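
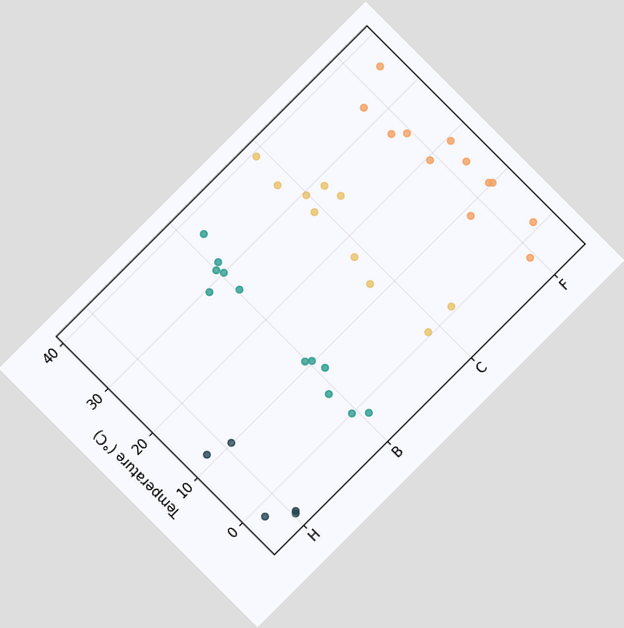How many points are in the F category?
The chart is tilted about 45° counter-clockwise. Counting the markers in the F column gives 12.

12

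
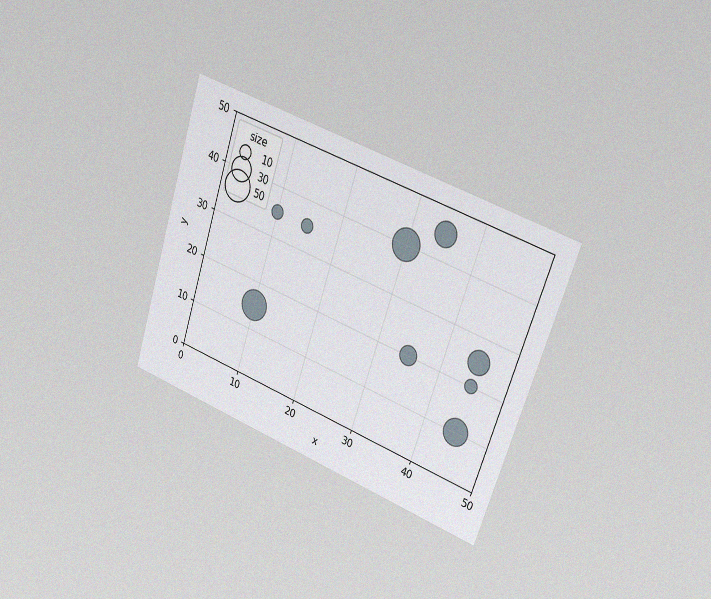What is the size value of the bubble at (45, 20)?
The chart is tilted about 19° clockwise and viewed slightly from the right, with some photo noise. Matching the bubble at (45, 20) against the size legend gives 10.

10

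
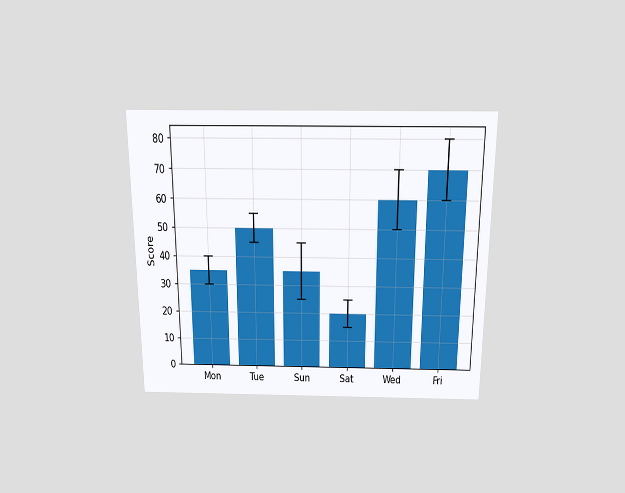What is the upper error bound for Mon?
The chart is viewed slightly from above. The Mon bar's upper whisker reaches 40.

40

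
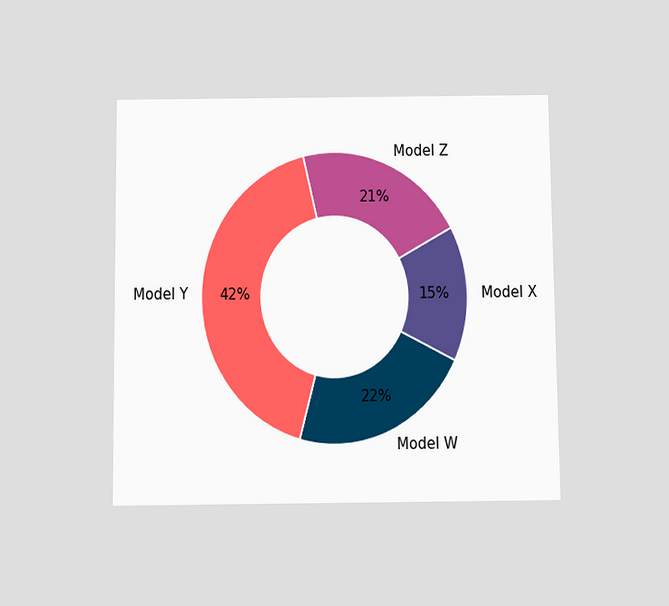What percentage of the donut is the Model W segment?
The chart is viewed slightly from below. The Model W segment takes up 22% of the ring.

22%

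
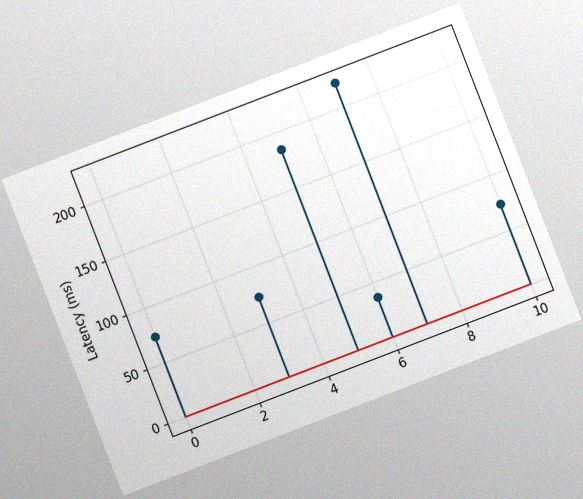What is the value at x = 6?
37ms

The chart is tilted about 21° counter-clockwise, with some photo noise. The stem at x=6 reaches 37ms.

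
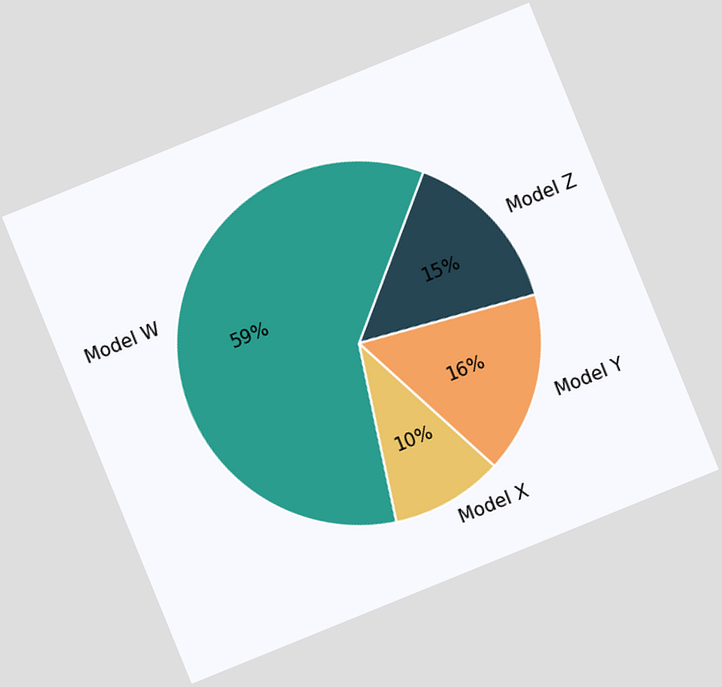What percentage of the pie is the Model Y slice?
The chart is tilted about 22° counter-clockwise. The Model Y slice takes up 16% of the pie.

16%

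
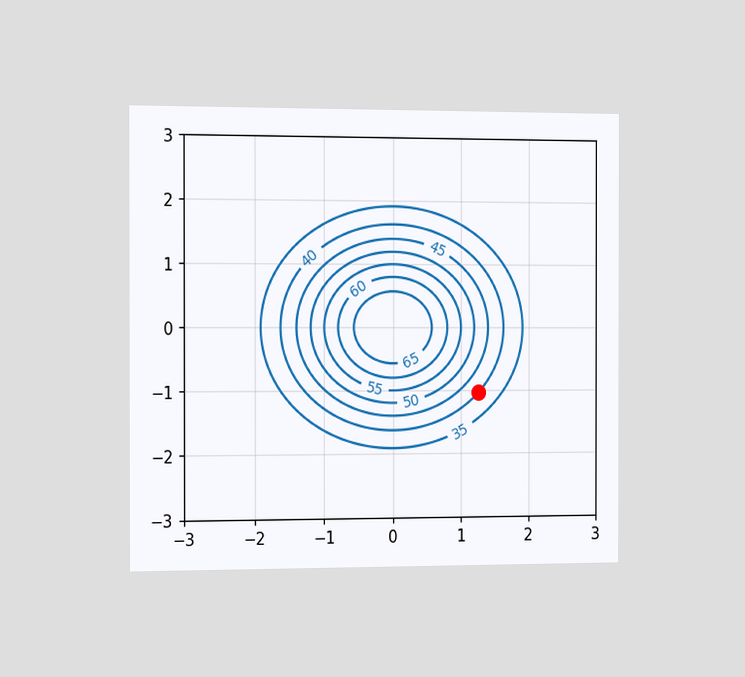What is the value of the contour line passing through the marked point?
40

The chart is viewed slightly from the left. The marked point sits on the contour labelled 40.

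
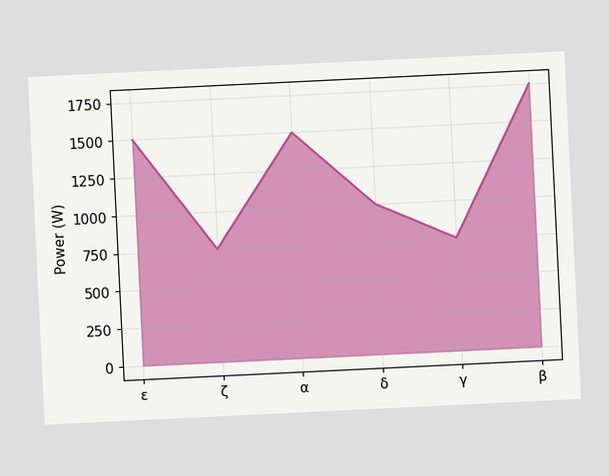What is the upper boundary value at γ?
750W

The chart is tilted about 3° counter-clockwise. At γ the upper boundary is at 750W.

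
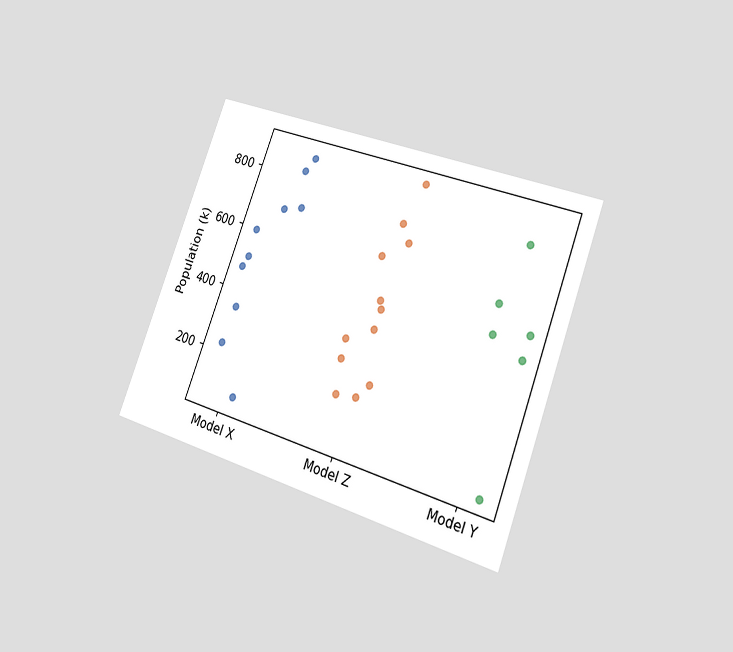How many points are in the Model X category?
The chart is tilted about 20° clockwise and viewed slightly from the right. Counting the markers in the Model X column gives 10.

10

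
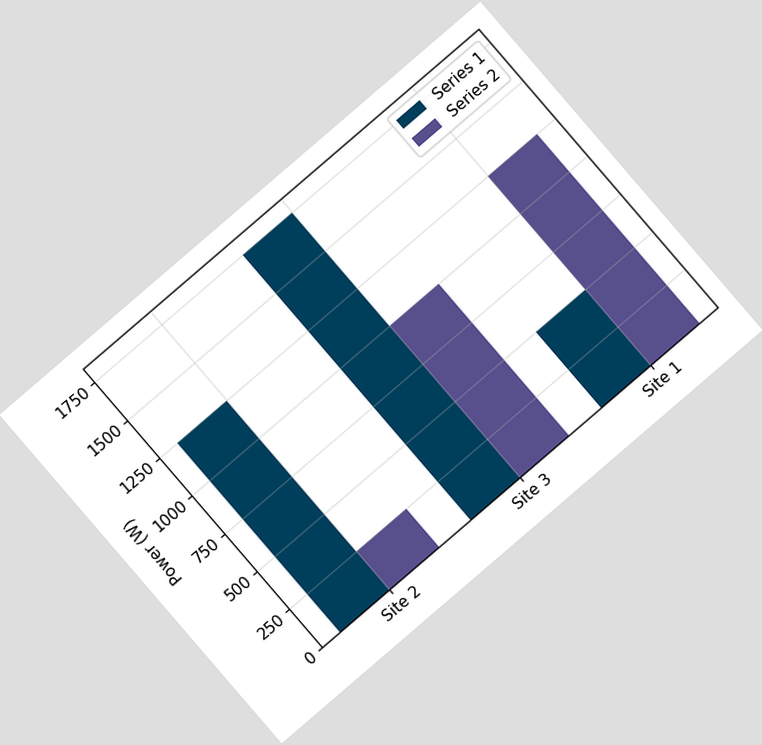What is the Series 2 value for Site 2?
The chart is tilted about 41° counter-clockwise. The Series 2 bar at Site 2 reaches 250W on the y-axis.

250W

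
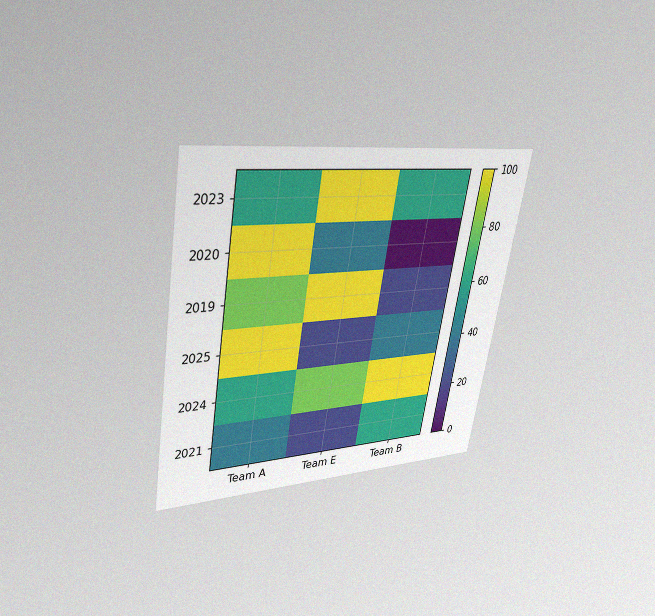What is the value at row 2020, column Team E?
40

The chart is tilted about 10° clockwise and viewed slightly from above, with some photo noise. Matching cell (2020, Team E) against the colorbar gives 40.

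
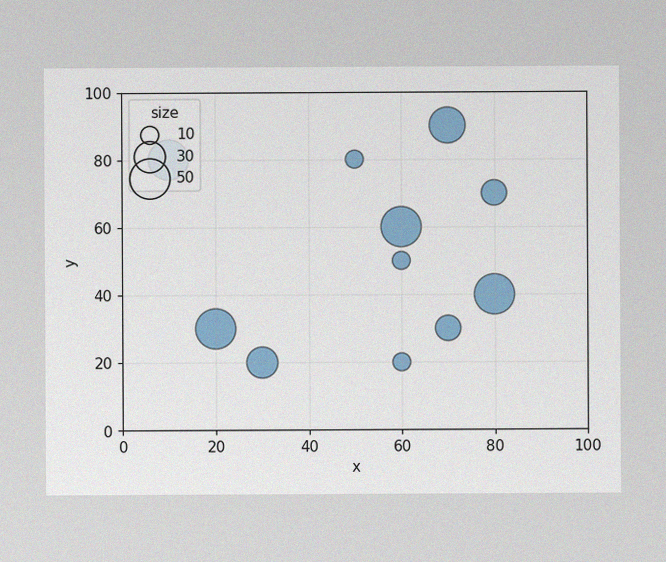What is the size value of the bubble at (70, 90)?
The image has some photo noise and uneven lighting. Matching the bubble at (70, 90) against the size legend gives 40.

40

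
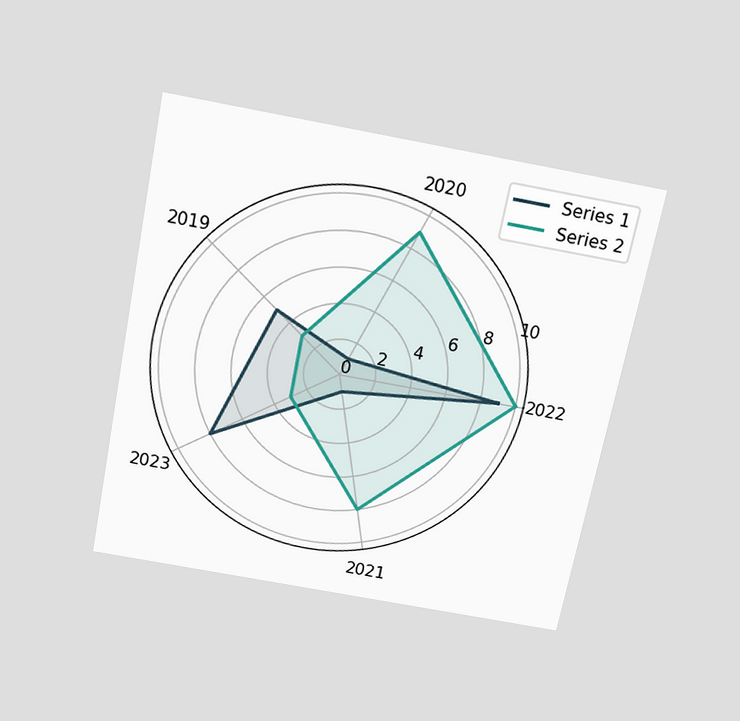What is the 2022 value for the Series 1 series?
9

The chart is tilted about 11° clockwise and viewed slightly from above. On the 2022 axis, Series 1 reaches 9.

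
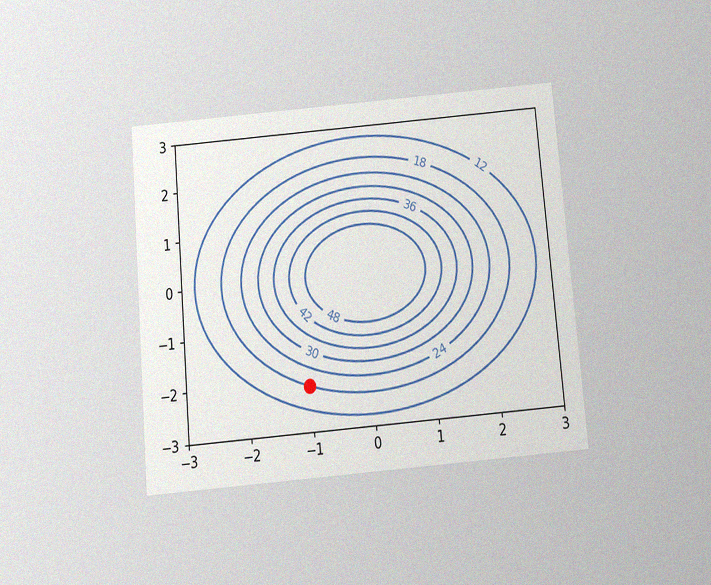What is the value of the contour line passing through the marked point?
18

The chart is tilted about 5° counter-clockwise and viewed slightly from below, with some photo noise. The marked point sits on the contour labelled 18.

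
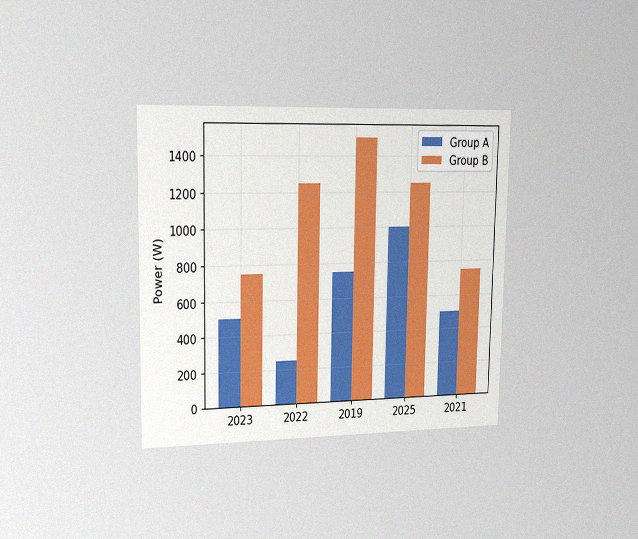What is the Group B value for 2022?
The chart is viewed slightly from the left, with some photo noise. The Group B bar at 2022 reaches 1250W on the y-axis.

1250W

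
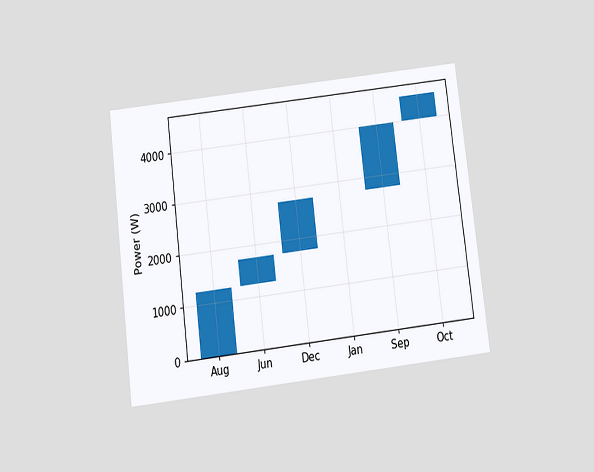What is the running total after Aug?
1250W

The chart is tilted about 7° counter-clockwise and viewed slightly from below. After Aug the running total reaches 1250W.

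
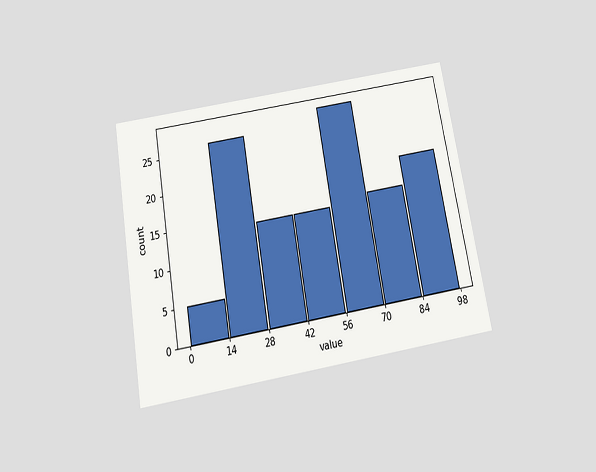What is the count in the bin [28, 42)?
The chart is tilted about 10° counter-clockwise and viewed slightly from below. The [28, 42) bin has height 14.

14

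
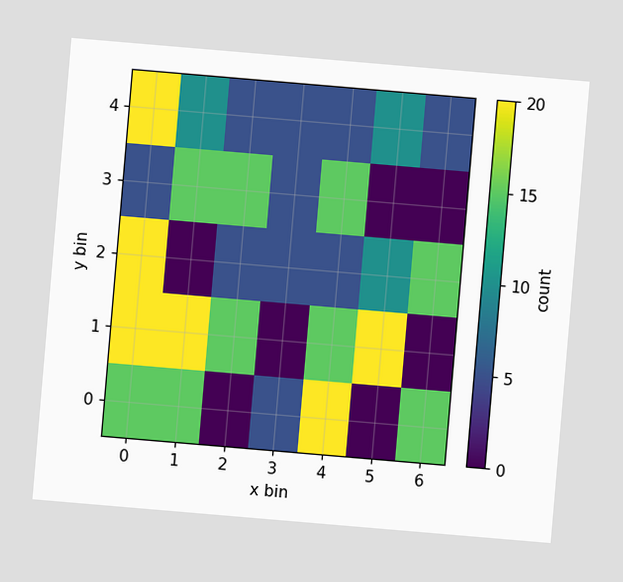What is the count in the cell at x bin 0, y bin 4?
20

The chart is tilted about 5° clockwise. Matching the cell (0, 4) against the colorbar gives 20.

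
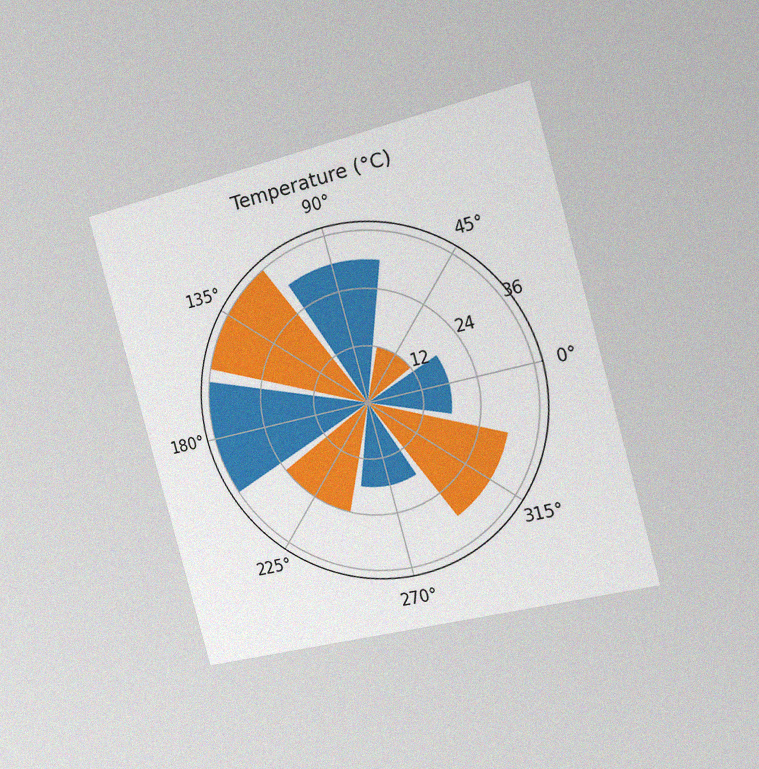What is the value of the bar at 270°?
18°C

The chart is tilted about 15° counter-clockwise and viewed slightly from the right, with some photo noise. The bar at 270° reaches 18°C on the radial axis.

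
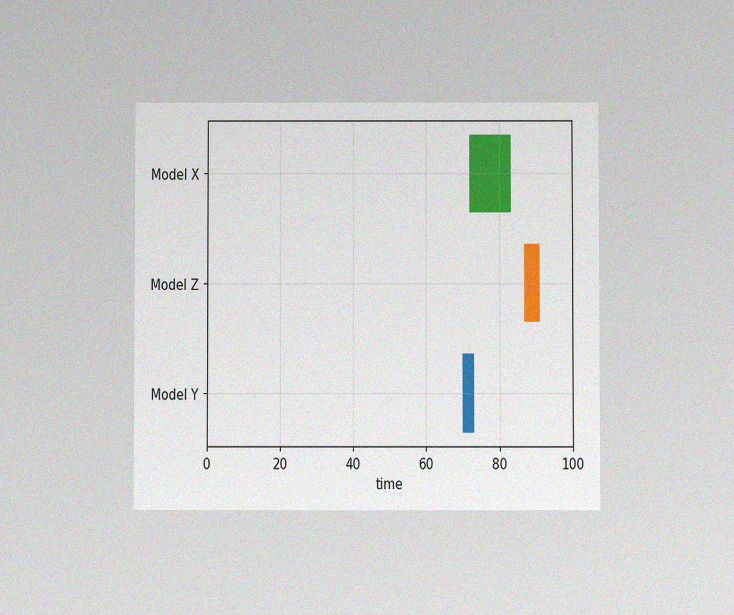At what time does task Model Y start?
70

The chart is viewed at a slight angle, with some photo noise. The Model Y bar begins at t=70.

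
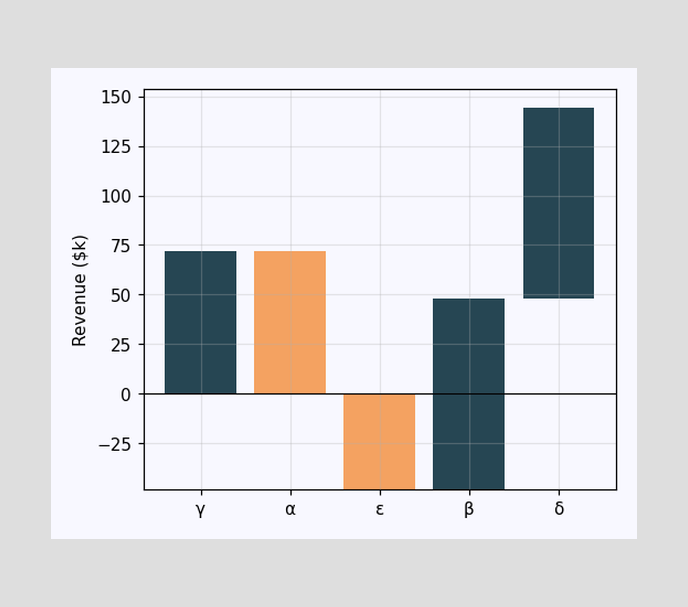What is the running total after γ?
After γ the running total reaches $72k.

$72k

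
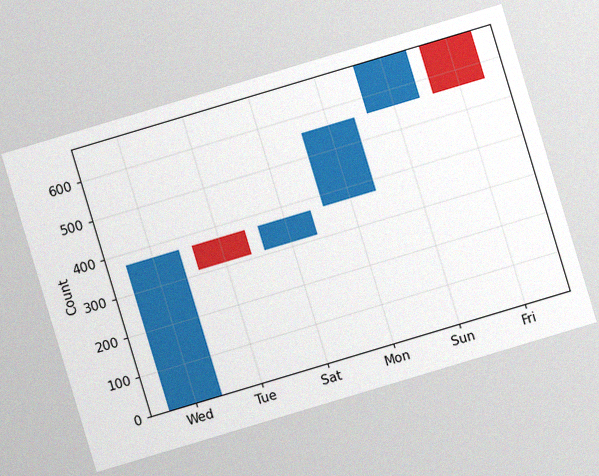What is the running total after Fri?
The chart is tilted about 17° counter-clockwise, with some photo noise. After Fri the running total reaches 558.

558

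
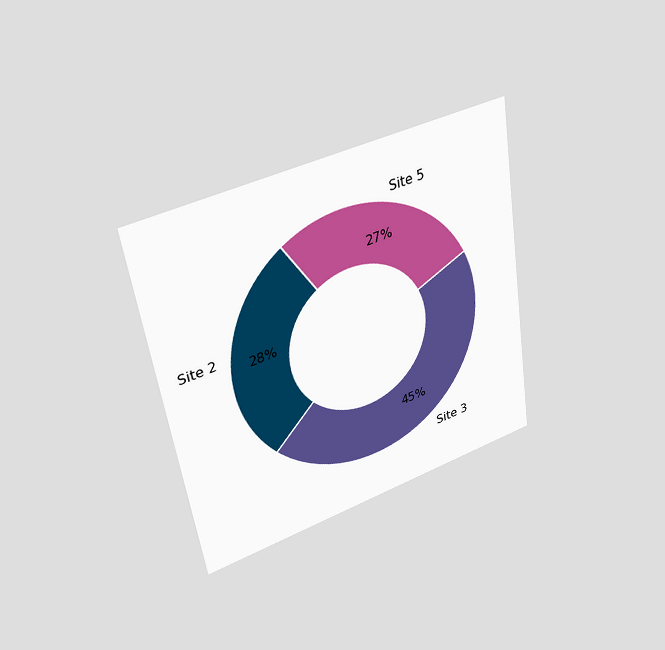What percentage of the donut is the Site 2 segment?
The chart is tilted about 9° counter-clockwise and viewed at a slight angle. The Site 2 segment takes up 28% of the ring.

28%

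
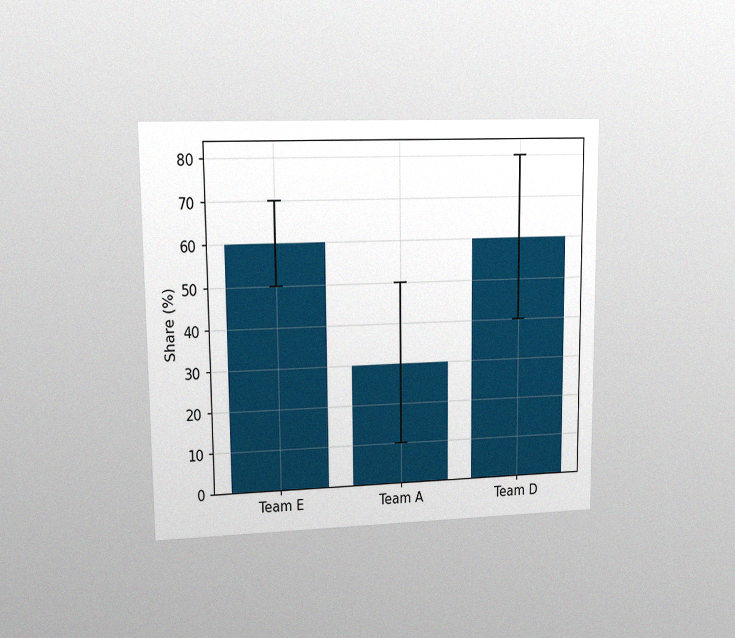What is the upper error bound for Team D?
80%

The chart is viewed at a slight angle, with some photo noise. The Team D bar's upper whisker reaches 80%.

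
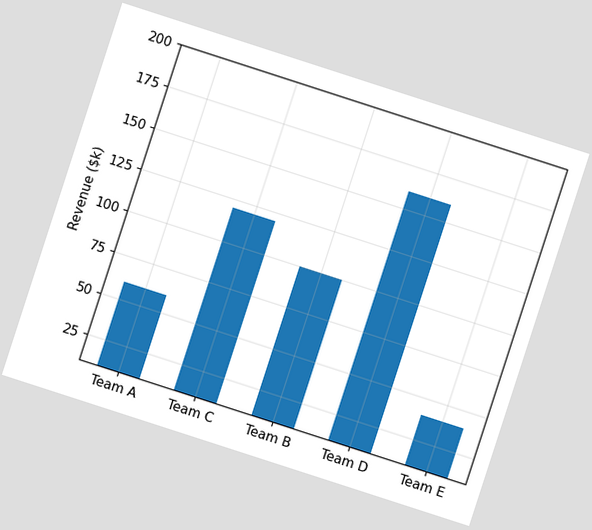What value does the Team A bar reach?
$60k

The chart is tilted about 18° clockwise. Reading along the chart's y-axis, the Team A bar reaches $60k.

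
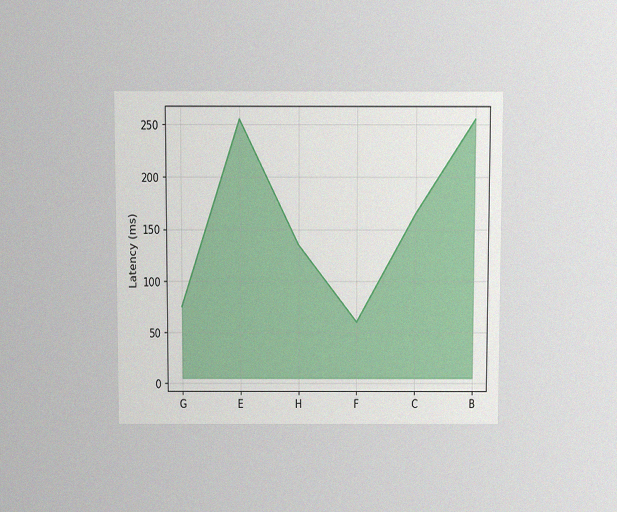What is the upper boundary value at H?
135ms

The chart is viewed slightly from above, with some photo noise. At H the upper boundary is at 135ms.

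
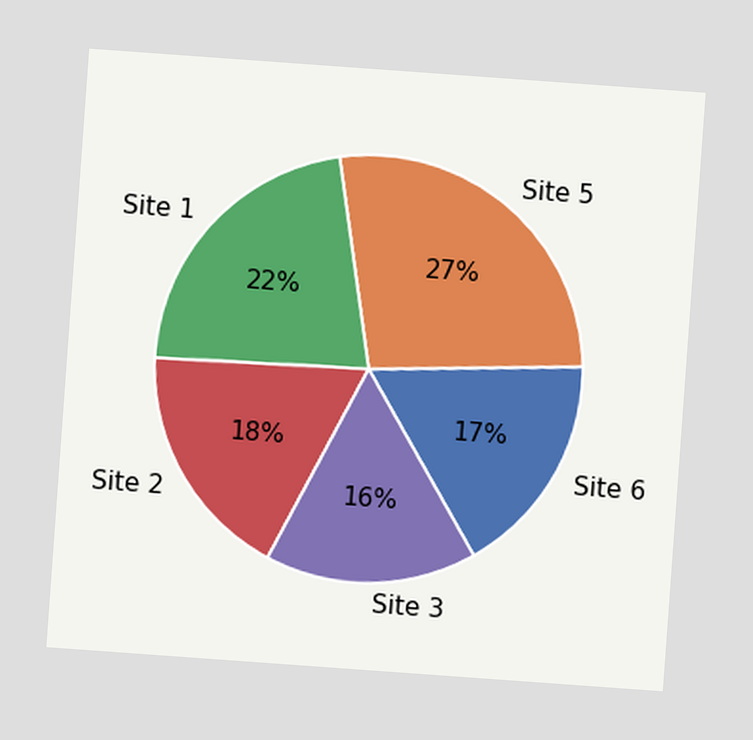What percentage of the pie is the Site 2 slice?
The chart is tilted about 4° clockwise. The Site 2 slice takes up 18% of the pie.

18%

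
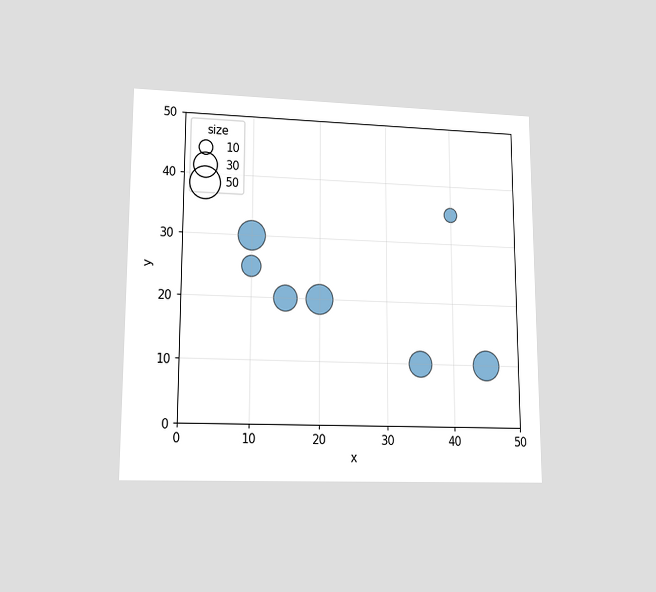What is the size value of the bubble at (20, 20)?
The chart is viewed at a slight angle. Matching the bubble at (20, 20) against the size legend gives 40.

40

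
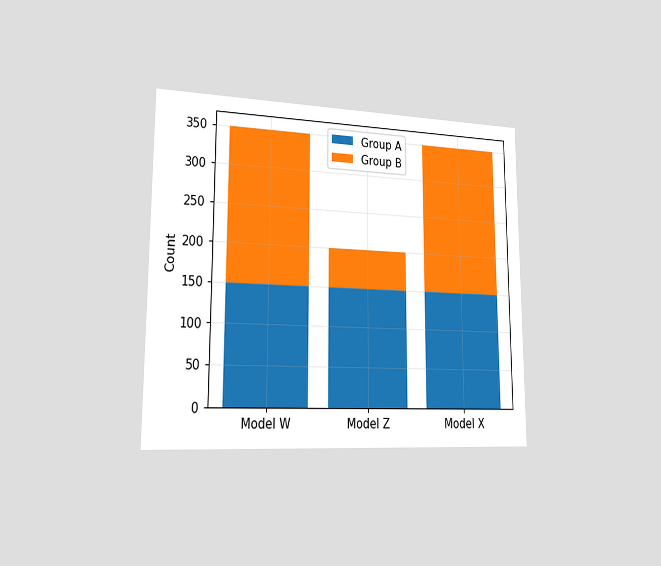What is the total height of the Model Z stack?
200

The chart is viewed slightly from the left. The Model Z stack's top reaches 200 on the y-axis.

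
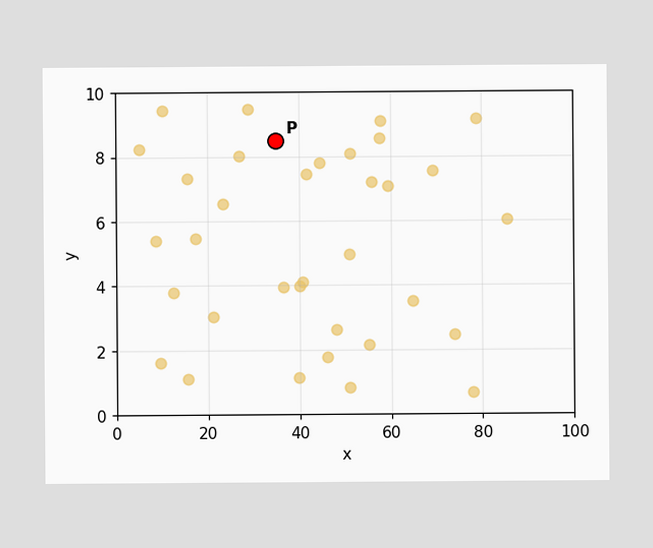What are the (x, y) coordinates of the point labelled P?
Following the gridlines from P to each axis, P sits at (35, 8.5).

(35, 8.5)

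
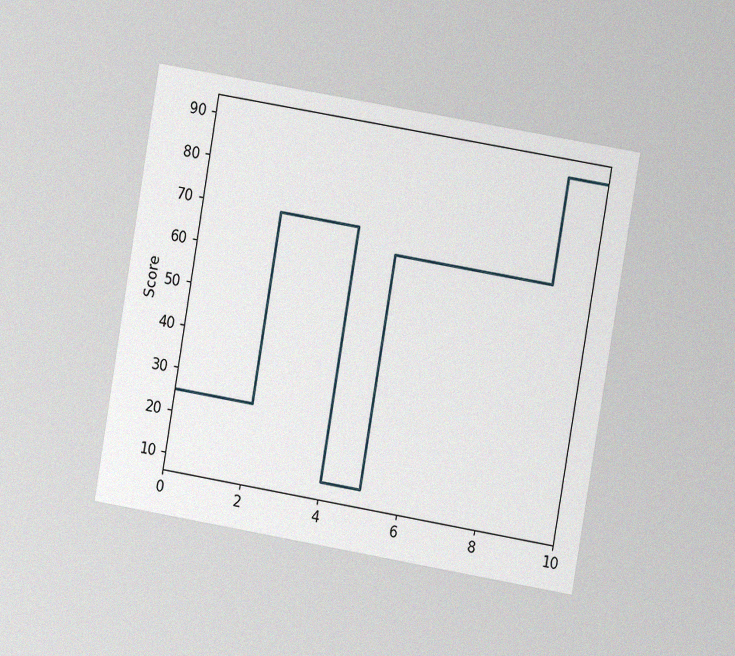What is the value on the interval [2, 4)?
70

The chart is tilted about 10° clockwise and viewed at a slight angle, with some photo noise. On [2, 4) the step sits at 70.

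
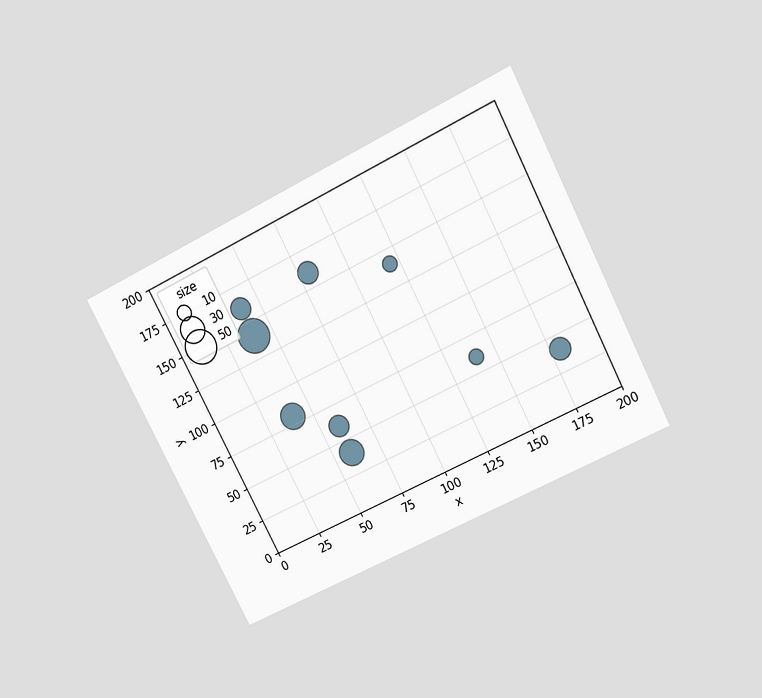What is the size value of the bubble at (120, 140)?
10

The chart is tilted about 27° counter-clockwise and viewed slightly from above. Matching the bubble at (120, 140) against the size legend gives 10.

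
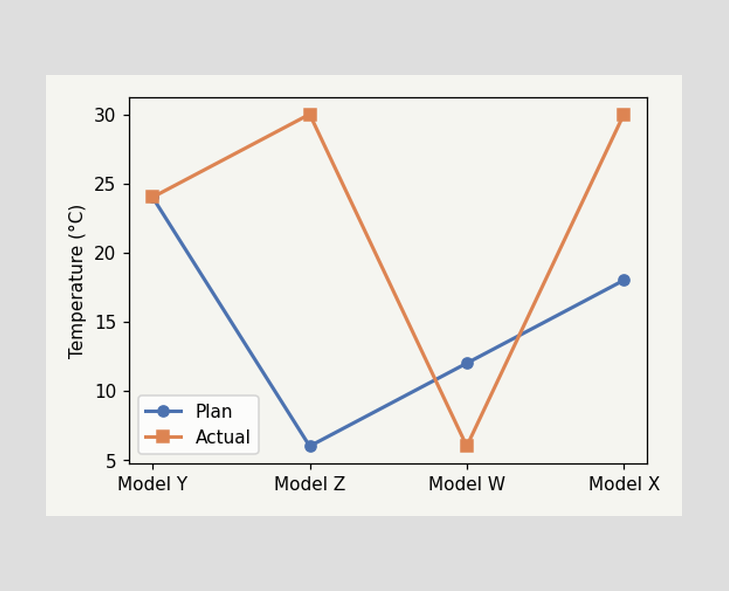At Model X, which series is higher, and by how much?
At Model X, Actual sits above the other line by 12°C.

Actual, by 12°C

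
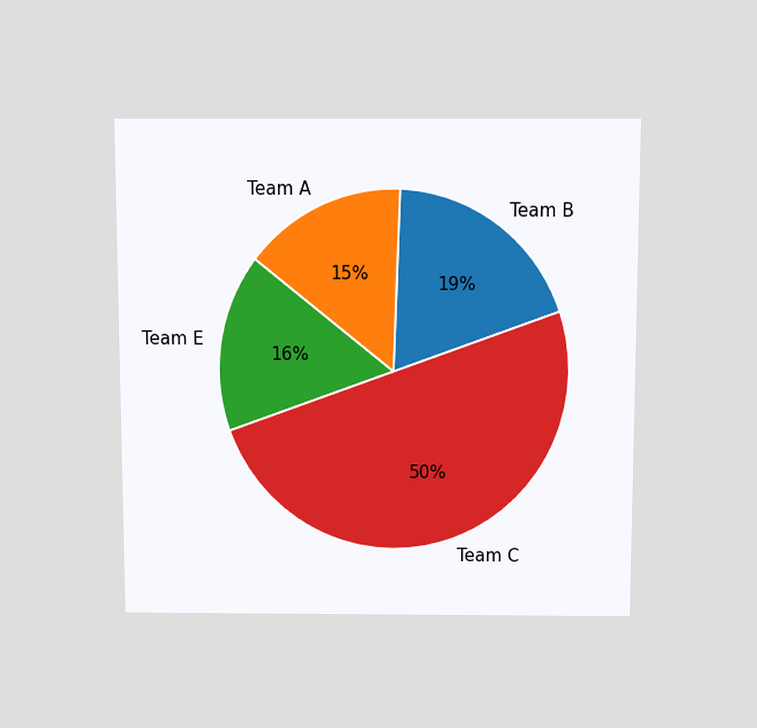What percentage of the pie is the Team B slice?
The chart is viewed slightly from above. The Team B slice takes up 19% of the pie.

19%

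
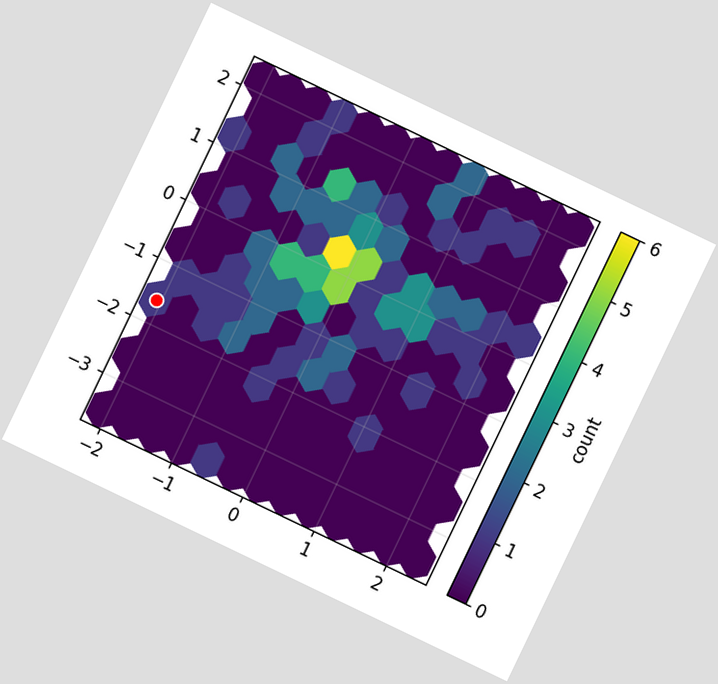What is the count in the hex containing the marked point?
The chart is tilted about 26° clockwise. The marked hex reads 1 on the colorbar.

1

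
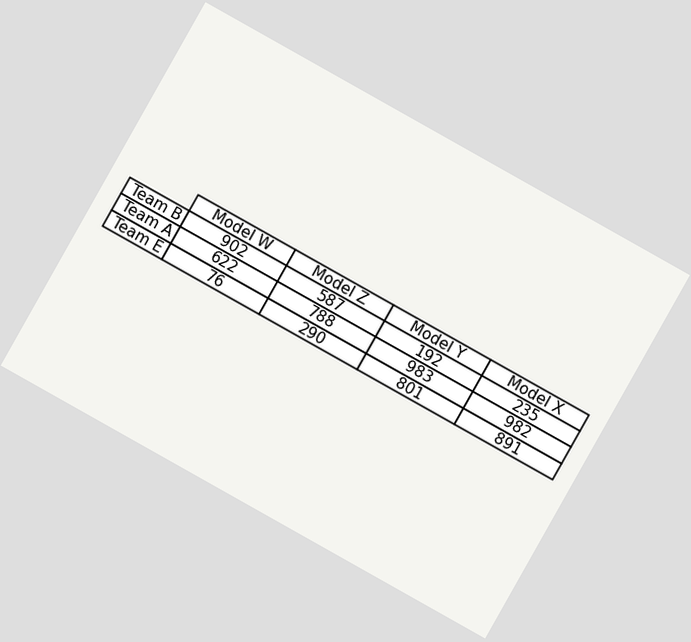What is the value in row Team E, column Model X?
The chart is tilted about 29° clockwise. The (Team E, Model X) cell reads 891.

891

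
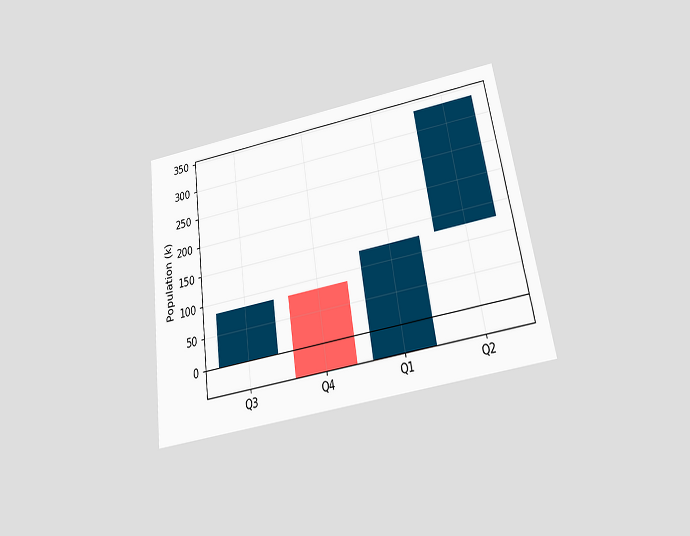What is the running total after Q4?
The chart is tilted about 8° counter-clockwise and viewed slightly from below. After Q4 the running total reaches -42k.

-42k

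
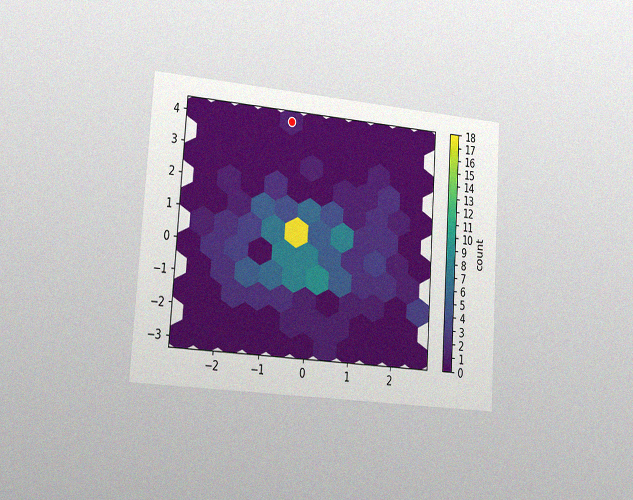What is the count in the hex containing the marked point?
1

The chart is tilted about 4° clockwise and viewed slightly from the left, with some photo noise. The marked hex reads 1 on the colorbar.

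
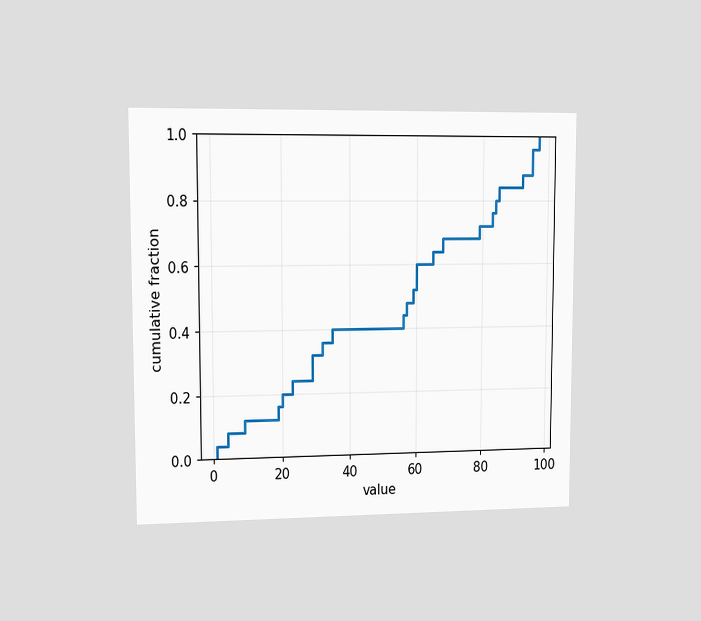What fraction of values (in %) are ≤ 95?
96%

The chart is viewed slightly from the left. At x=95 the ECDF step is at 96%.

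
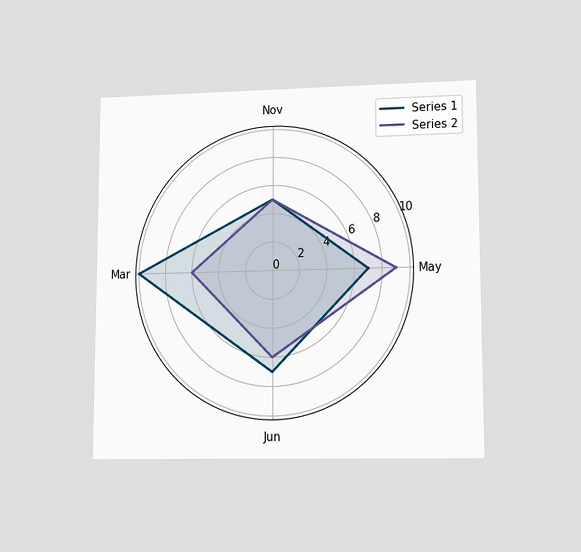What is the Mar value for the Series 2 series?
6

The chart is viewed at a slight angle. On the Mar axis, Series 2 reaches 6.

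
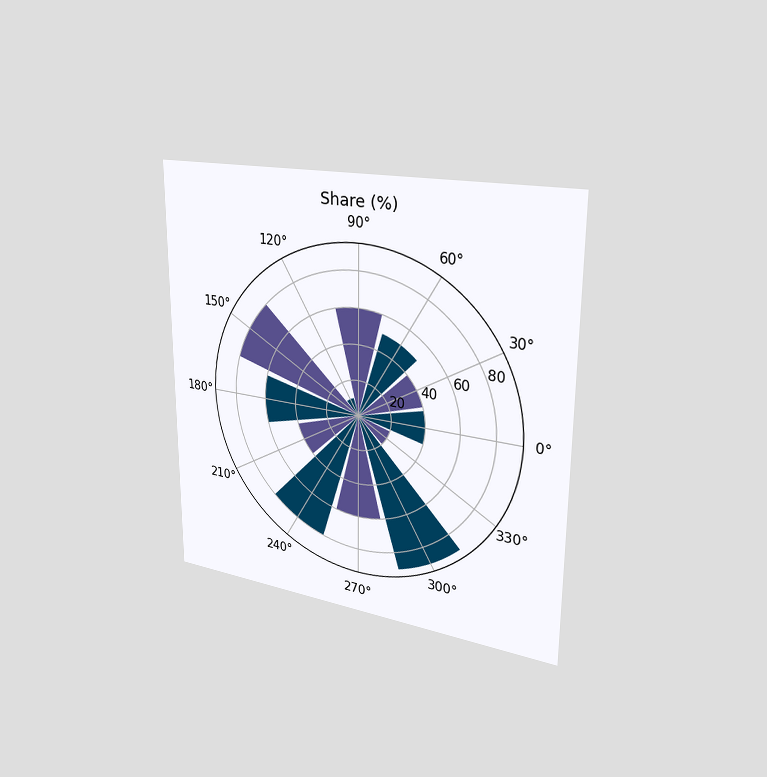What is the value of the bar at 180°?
The chart is viewed slightly from the right. The bar at 180° reaches 60% on the radial axis.

60%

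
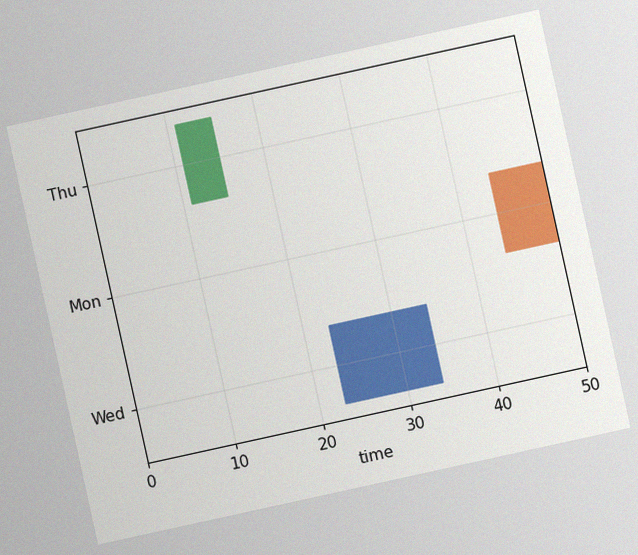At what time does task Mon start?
The chart is tilted about 12° counter-clockwise, with some photo noise. The Mon bar begins at t=44.

44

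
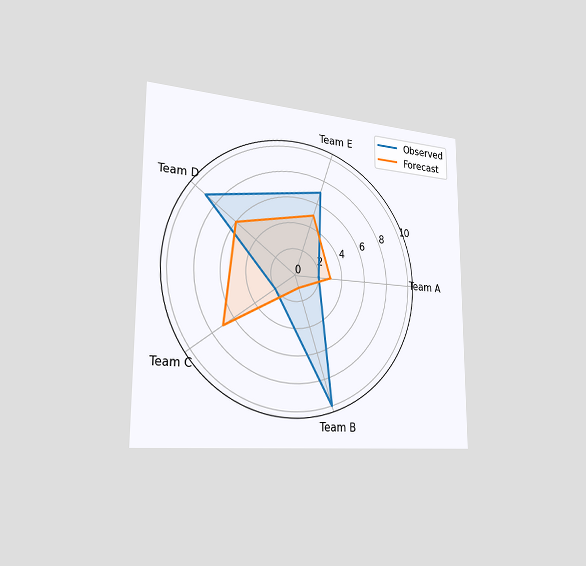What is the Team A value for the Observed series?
The chart is viewed slightly from the left. On the Team A axis, Observed reaches 2.

2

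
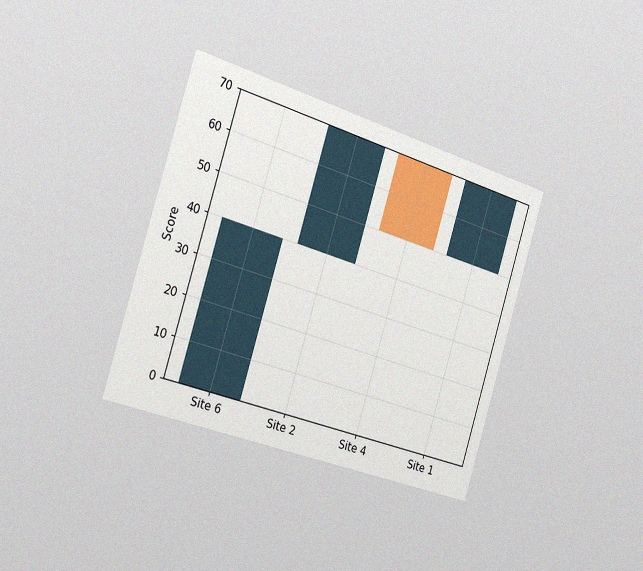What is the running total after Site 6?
40

The chart is tilted about 17° clockwise and viewed slightly from the left, with some photo noise. After Site 6 the running total reaches 40.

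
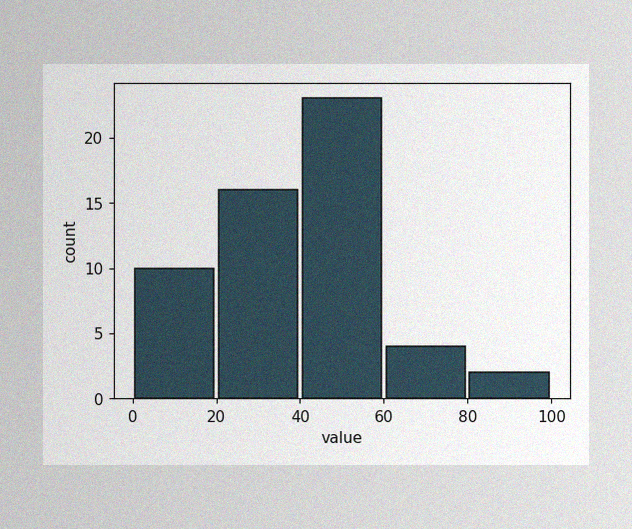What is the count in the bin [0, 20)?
The image has some photo noise and uneven lighting. The [0, 20) bin has height 10.

10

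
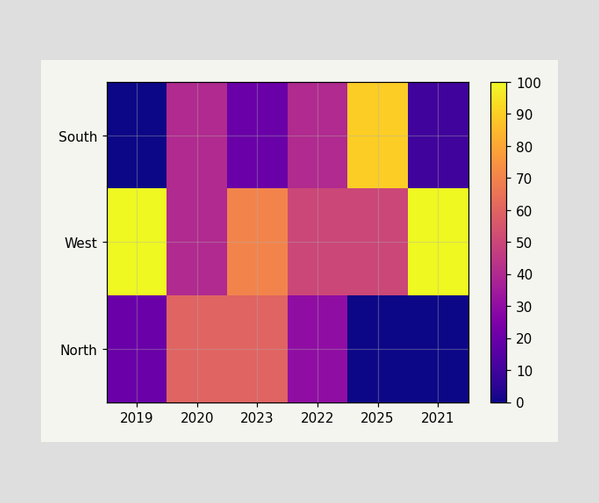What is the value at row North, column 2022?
Matching cell (North, 2022) against the colorbar gives 30.

30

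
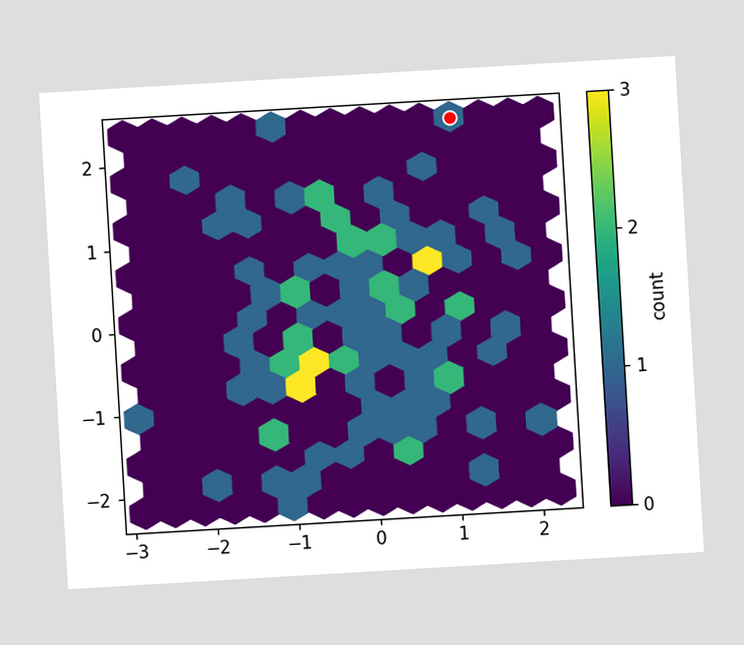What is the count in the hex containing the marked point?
The chart is tilted about 3° counter-clockwise. The marked hex reads 1 on the colorbar.

1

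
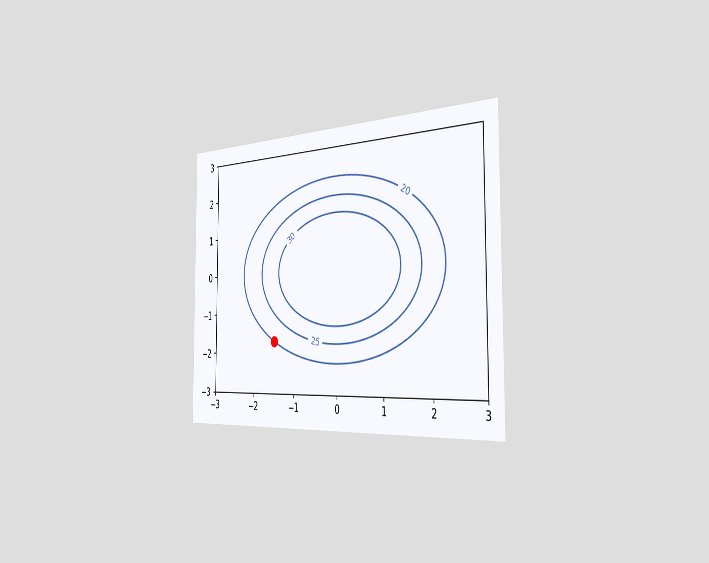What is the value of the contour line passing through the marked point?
20

The chart is viewed slightly from the right. The marked point sits on the contour labelled 20.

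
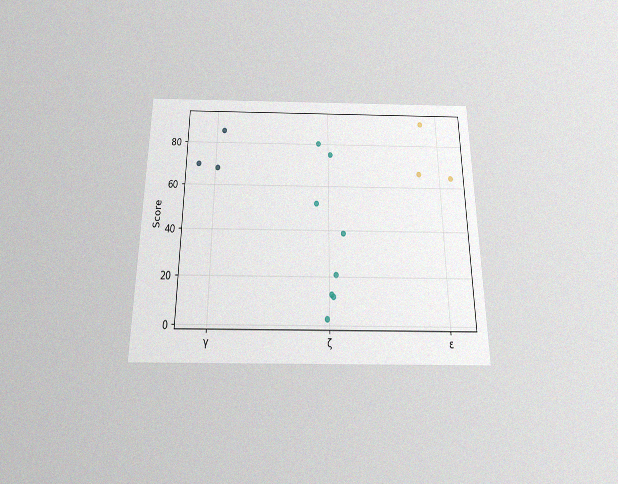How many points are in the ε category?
The chart is viewed slightly from below, with some photo noise. Counting the markers in the ε column gives 3.

3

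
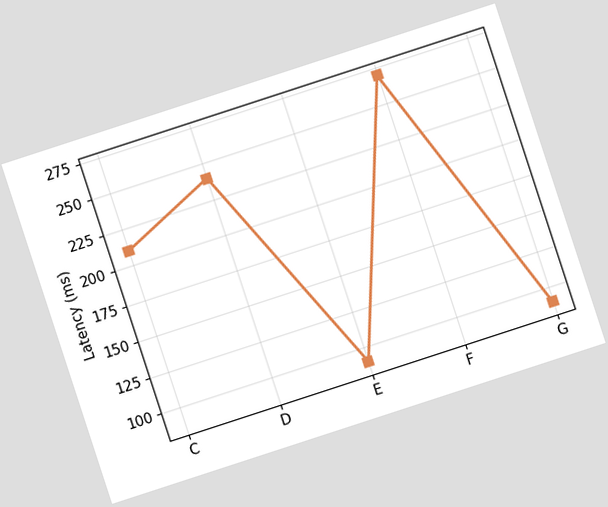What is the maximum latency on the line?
The chart is tilted about 18° counter-clockwise. The highest point is at F, and reading across to the y-axis gives 270ms.

270ms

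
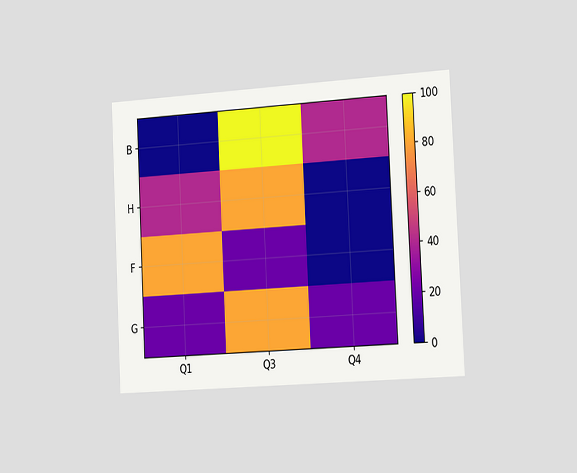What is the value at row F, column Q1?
The chart is tilted about 3° counter-clockwise and viewed slightly from the right. Matching cell (F, Q1) against the colorbar gives 80.

80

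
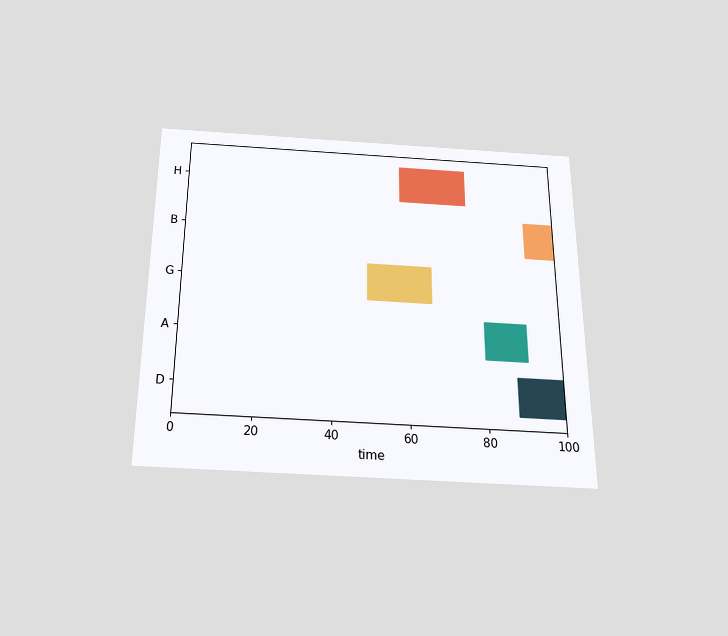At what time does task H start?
The chart is viewed slightly from below. The H bar begins at t=58.

58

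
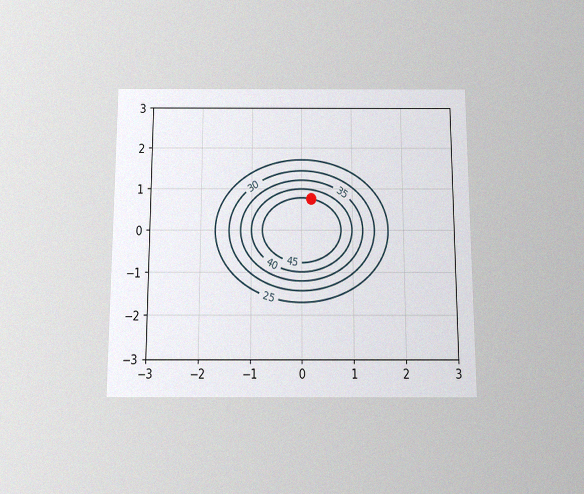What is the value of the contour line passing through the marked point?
45

The chart is viewed slightly from below, with some photo noise. The marked point sits on the contour labelled 45.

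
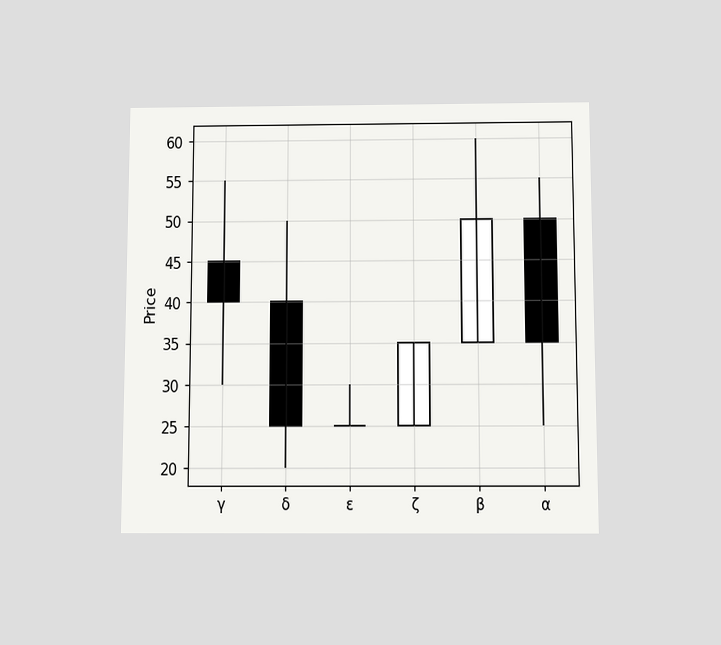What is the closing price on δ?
25

The chart is viewed slightly from below. The δ candle closes at 25.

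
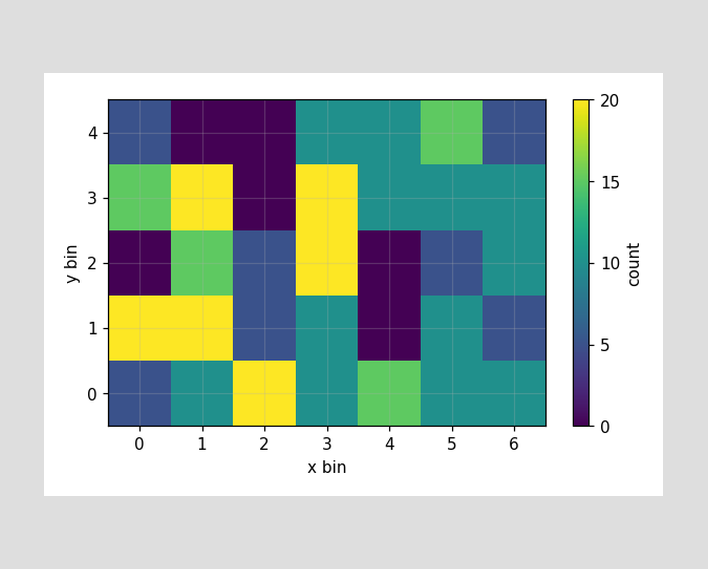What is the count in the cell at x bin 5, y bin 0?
Matching the cell (5, 0) against the colorbar gives 10.

10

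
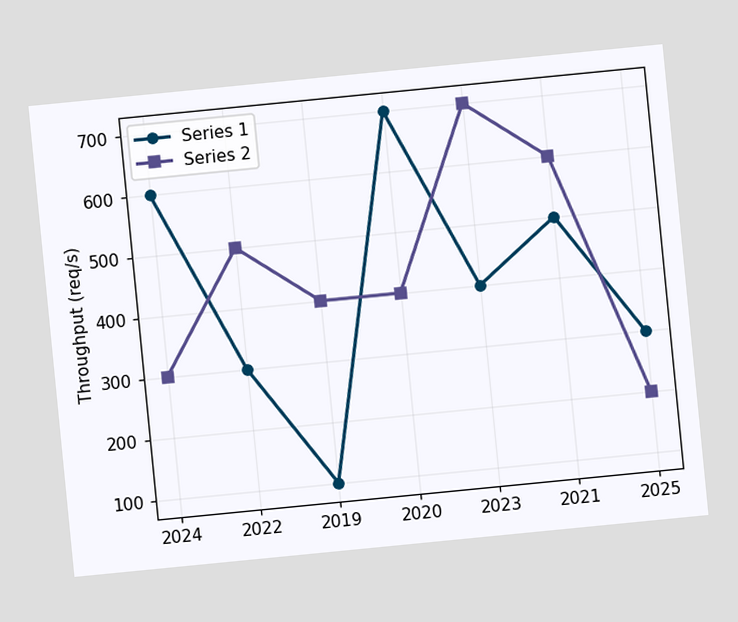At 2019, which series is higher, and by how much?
Series 2, by 300req/s

The chart is tilted about 6° counter-clockwise. At 2019, Series 2 sits above the other line by 300req/s.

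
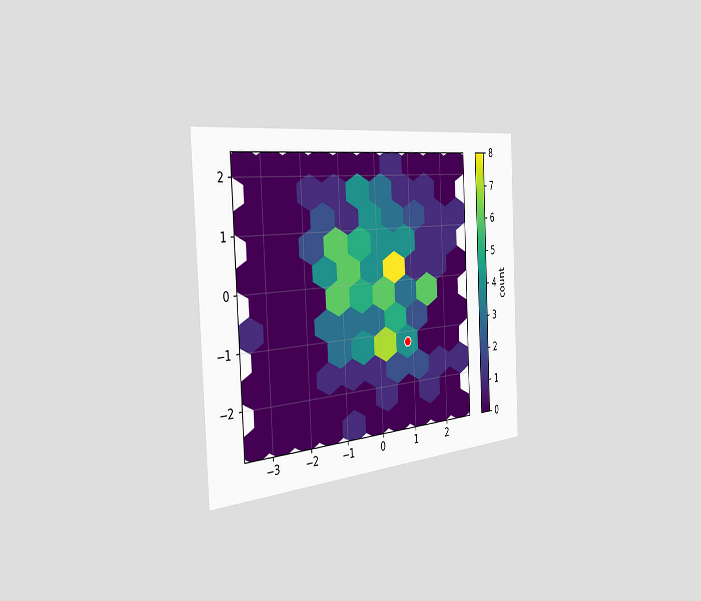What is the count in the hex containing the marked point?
4

The chart is tilted about 3° counter-clockwise and viewed slightly from the left. The marked hex reads 4 on the colorbar.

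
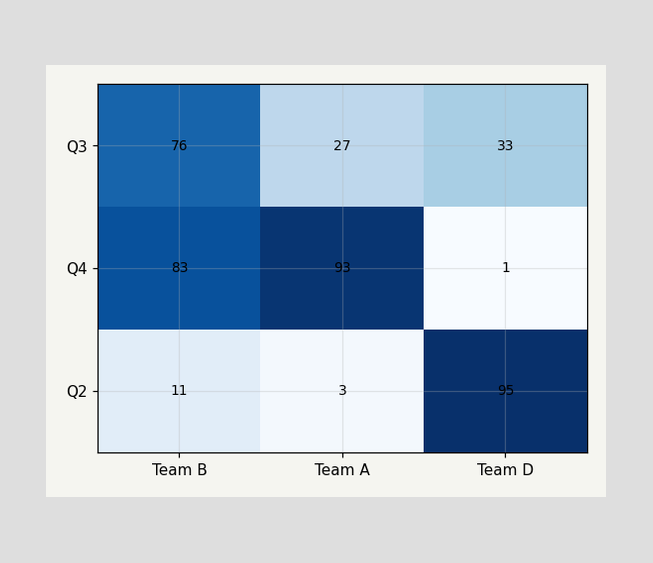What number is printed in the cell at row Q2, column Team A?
The (Q2, Team A) cell reads 3.

3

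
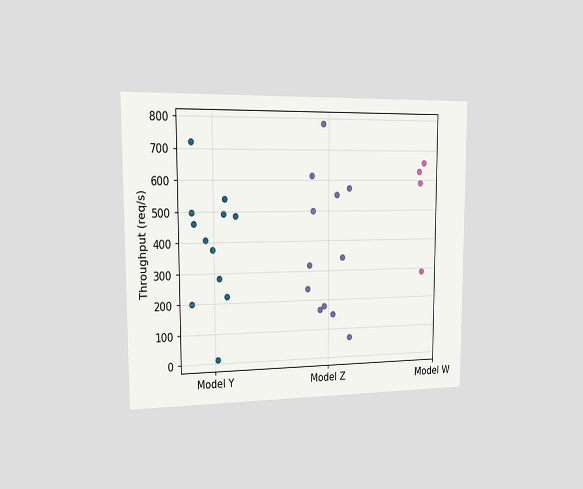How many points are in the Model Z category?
The chart is viewed slightly from the left. Counting the markers in the Model Z column gives 12.

12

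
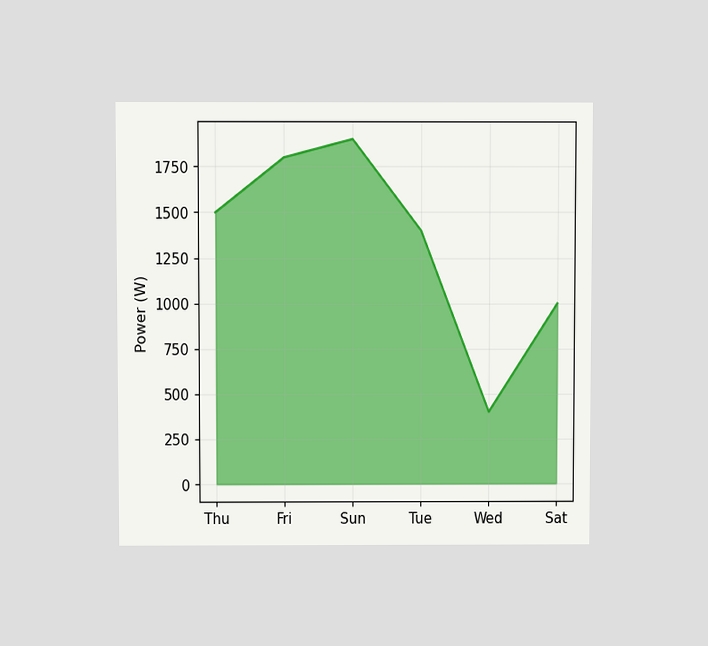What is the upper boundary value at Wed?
400W

The chart is viewed slightly from above. At Wed the upper boundary is at 400W.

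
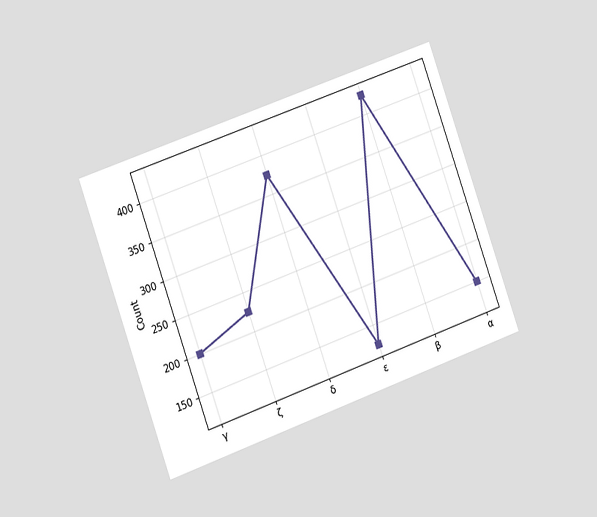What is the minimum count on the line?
125

The chart is tilted about 20° counter-clockwise and viewed slightly from the left. The lowest point is at ε, and reading across to the y-axis gives 125.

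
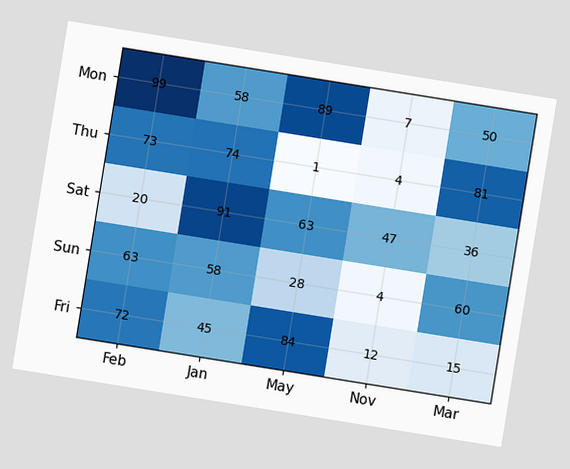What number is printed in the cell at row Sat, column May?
The chart is tilted about 9° clockwise. The (Sat, May) cell reads 63.

63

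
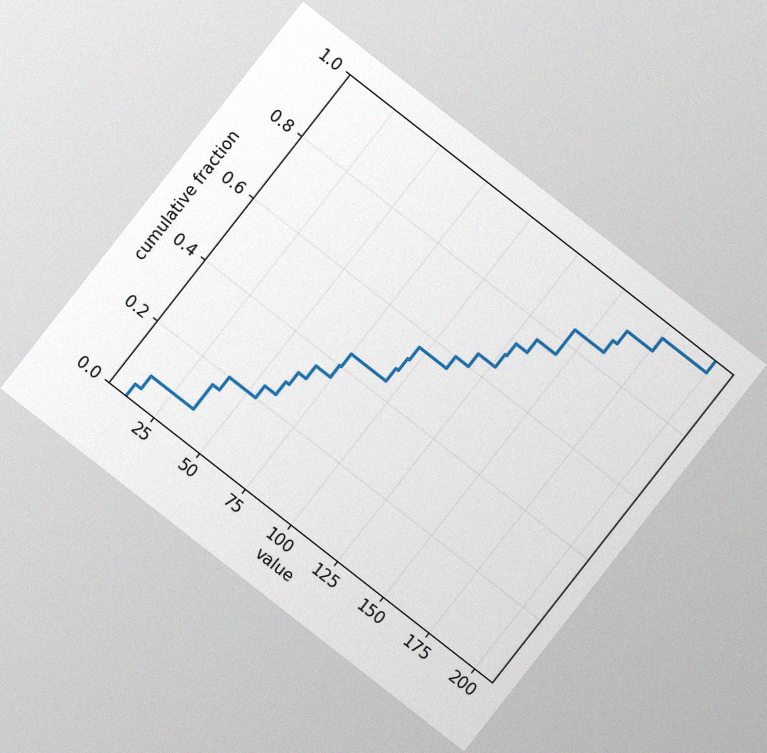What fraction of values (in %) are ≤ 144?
84%

The chart is tilted about 38° clockwise, with some photo noise. At x=144 the ECDF step is at 84%.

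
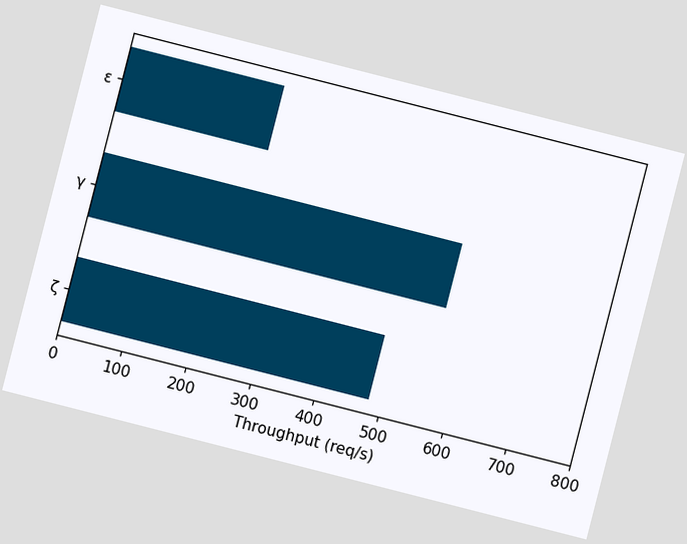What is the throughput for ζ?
480req/s

The chart is tilted about 14° clockwise. Reading along the chart's x-axis, the ζ bar reaches 480req/s.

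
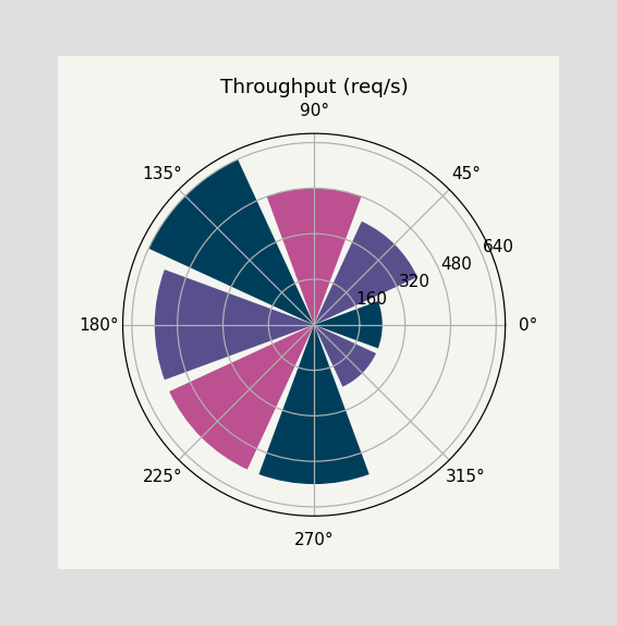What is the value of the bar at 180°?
The bar at 180° reaches 560req/s on the radial axis.

560req/s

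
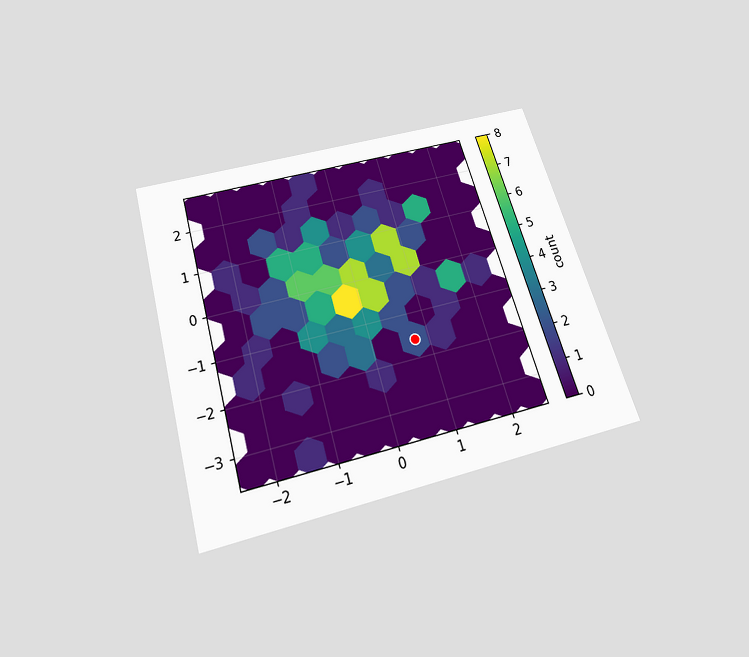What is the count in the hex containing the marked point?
The chart is tilted about 16° counter-clockwise and viewed slightly from below. The marked hex reads 2 on the colorbar.

2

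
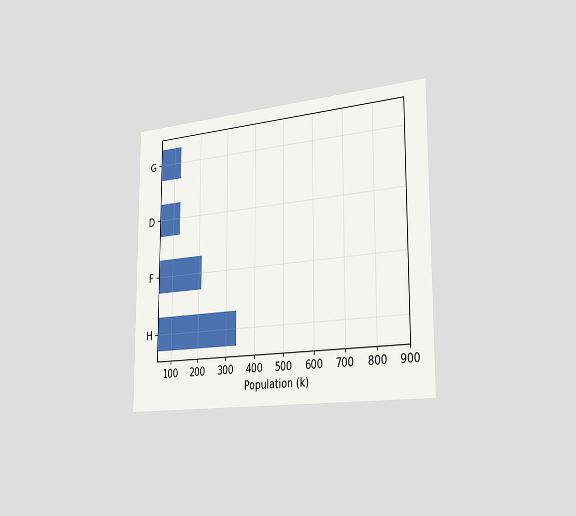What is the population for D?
126k

The chart is viewed slightly from the right. Reading along the chart's x-axis, the D bar reaches 126k.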